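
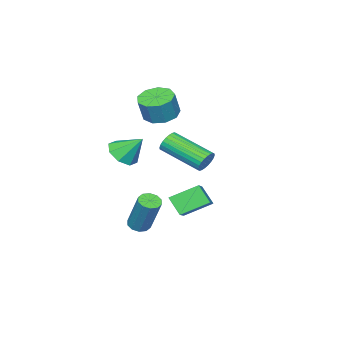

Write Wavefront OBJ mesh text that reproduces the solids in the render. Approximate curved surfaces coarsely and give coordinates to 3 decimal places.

v -1.271 -3.286 0.578
v -0.791 -2.616 0.37
v -0.369 -2.564 1.514
v -0.849 -3.234 1.722
v -1.313 -2.438 0.555
v -0.891 -2.385 1.698
v -1.815 -2.656 0.75
v -1.393 -2.604 1.894
v -2.063 -3.169 0.865
v -1.641 -3.117 2.008
v -1.94 -3.737 0.846
v -1.518 -3.685 1.989
v -1.504 -4.094 0.701
v -1.082 -4.042 1.845
v -0.959 -4.073 0.499
v -0.538 -4.021 1.643
v -0.56 -3.684 0.334
v -0.138 -3.631 1.478
v -0.494 -3.108 0.283
v -0.072 -3.056 1.427
v 0.599 0.86 -0.514
v 0.78 1.083 -0.034
v 1.061 -0.796 0.735
v 0.881 -1.02 0.254
v 0.565 1.067 0.005
v 0.847 -0.812 0.774
v 0.356 1.019 -0.036
v 0.637 -0.86 0.733
v 0.184 0.947 -0.149
v 0.465 -0.933 0.62
v 0.075 0.861 -0.318
v 0.356 -1.018 0.451
v 0.046 0.776 -0.517
v 0.327 -1.104 0.252
v 0.101 0.703 -0.716
v 0.382 -1.177 0.053
v 0.232 0.654 -0.884
v 0.513 -1.226 -0.115
v 0.419 0.636 -0.995
v 0.7 -1.243 -0.226
v 0.633 0.652 -1.034
v 0.915 -1.227 -0.265
v 0.843 0.7 -0.993
v 1.124 -1.179 -0.224
v 1.015 0.773 -0.88
v 1.296 -1.107 -0.111
v 1.124 0.858 -0.711
v 1.405 -1.021 0.058
v 1.153 0.944 -0.512
v 1.434 -0.936 0.257
v 1.098 1.017 -0.313
v 1.379 -0.863 0.456
v 0.967 1.066 -0.145
v 1.248 -0.814 0.624
v 3.073 -1.565 0.126
v 3.806 -1.641 0.409
v 2.787 -0.715 1.094
v 3.76 -1.195 0.004
v 3.312 -0.965 -0.33
v 2.723 -1.087 -0.397
v 2.339 -1.488 -0.158
v 2.386 -1.935 0.247
v 2.834 -2.165 0.581
v 3.423 -2.043 0.648
v 1.572 1.456 -1.432
v 2.807 2.315 -0.641
v 1.614 2.093 -2.189
v 2.849 2.952 -1.398
v 2.511 0.668 -2.042
v 3.746 1.527 -1.251
v 2.553 1.305 -2.799
v 3.788 2.164 -2.008
v 2.638 -1.089 -4.057
v 3.106 -1.314 -4.017
v 3.369 -0.456 -2.263
v 2.902 -0.231 -2.303
v 3.144 -1.03 -4.162
v 3.407 -0.172 -2.408
v 2.99 -0.768 -4.267
v 3.253 0.09 -2.513
v 2.701 -0.629 -4.291
v 2.964 0.229 -2.537
v 2.389 -0.666 -4.226
v 2.652 0.192 -2.473
v 2.171 -0.864 -4.097
v 2.434 -0.006 -2.343
v 2.133 -1.148 -3.952
v 2.396 -0.29 -2.198
v 2.287 -1.41 -3.847
v 2.55 -0.552 -2.093
v 2.576 -1.549 -3.823
v 2.839 -0.691 -2.069
v 2.888 -1.512 -3.887
v 3.151 -0.654 -2.134
f 2 1 5
f 2 5 3
f 3 5 6
f 3 6 4
f 5 1 7
f 5 7 6
f 6 7 8
f 6 8 4
f 7 1 9
f 7 9 8
f 8 9 10
f 8 10 4
f 9 1 11
f 9 11 10
f 10 11 12
f 10 12 4
f 11 1 13
f 11 13 12
f 12 13 14
f 12 14 4
f 13 1 15
f 13 15 14
f 14 15 16
f 14 16 4
f 15 1 17
f 15 17 16
f 16 17 18
f 16 18 4
f 17 1 19
f 17 19 18
f 18 19 20
f 18 20 4
f 19 1 2
f 19 2 20
f 20 2 3
f 20 3 4
f 22 21 25
f 22 25 23
f 23 25 26
f 23 26 24
f 25 21 27
f 25 27 26
f 26 27 28
f 26 28 24
f 27 21 29
f 27 29 28
f 28 29 30
f 28 30 24
f 29 21 31
f 29 31 30
f 30 31 32
f 30 32 24
f 31 21 33
f 31 33 32
f 32 33 34
f 32 34 24
f 33 21 35
f 33 35 34
f 34 35 36
f 34 36 24
f 35 21 37
f 35 37 36
f 36 37 38
f 36 38 24
f 37 21 39
f 37 39 38
f 38 39 40
f 38 40 24
f 39 21 41
f 39 41 40
f 40 41 42
f 40 42 24
f 41 21 43
f 41 43 42
f 42 43 44
f 42 44 24
f 43 21 45
f 43 45 44
f 44 45 46
f 44 46 24
f 45 21 47
f 45 47 46
f 46 47 48
f 46 48 24
f 47 21 49
f 47 49 48
f 48 49 50
f 48 50 24
f 49 21 51
f 49 51 50
f 50 51 52
f 50 52 24
f 51 21 53
f 51 53 52
f 52 53 54
f 52 54 24
f 53 21 22
f 53 22 54
f 54 22 23
f 54 23 24
f 56 55 58
f 56 58 57
f 58 55 59
f 58 59 57
f 59 55 60
f 59 60 57
f 60 55 61
f 60 61 57
f 61 55 62
f 61 62 57
f 62 55 63
f 62 63 57
f 63 55 64
f 63 64 57
f 64 55 56
f 64 56 57
f 66 68 65
f 69 66 65
f 65 68 67
f 67 69 65
f 66 72 68
f 70 66 69
f 70 72 66
f 68 72 67
f 71 69 67
f 67 72 71
f 71 70 69
f 72 70 71
f 74 73 77
f 74 77 75
f 75 77 78
f 75 78 76
f 77 73 79
f 77 79 78
f 78 79 80
f 78 80 76
f 79 73 81
f 79 81 80
f 80 81 82
f 80 82 76
f 81 73 83
f 81 83 82
f 82 83 84
f 82 84 76
f 83 73 85
f 83 85 84
f 84 85 86
f 84 86 76
f 85 73 87
f 85 87 86
f 86 87 88
f 86 88 76
f 87 73 89
f 87 89 88
f 88 89 90
f 88 90 76
f 89 73 91
f 89 91 90
f 90 91 92
f 90 92 76
f 91 73 93
f 91 93 92
f 92 93 94
f 92 94 76
f 93 73 74
f 93 74 94
f 94 74 75
f 94 75 76



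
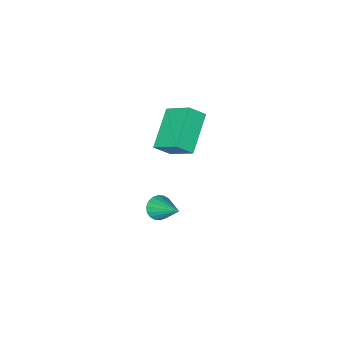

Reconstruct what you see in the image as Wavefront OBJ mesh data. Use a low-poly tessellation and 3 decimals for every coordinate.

v 3.617 0.464 0.025
v 4.122 0.581 -0.128
v 3.623 1.756 1.035
v 3.988 0.704 -0.285
v 3.781 0.78 -0.381
v 3.542 0.793 -0.396
v 3.317 0.741 -0.328
v 3.152 0.634 -0.19
v 3.079 0.493 -0.009
v 3.113 0.347 0.178
v 3.246 0.223 0.335
v 3.453 0.148 0.431
v 3.692 0.134 0.447
v 3.917 0.187 0.378
v 4.082 0.294 0.241
v 4.155 0.434 0.06
v -0.901 -4.412 -1.085
v -0.298 -4.714 -0.535
v -1.167 -3.207 -0.131
v -0.564 -3.509 0.419
v 0.444 -3.391 -1.999
v 1.047 -3.693 -1.449
v 0.178 -2.186 -1.045
v 0.781 -2.488 -0.495
f 2 1 4
f 2 4 3
f 4 1 5
f 4 5 3
f 5 1 6
f 5 6 3
f 6 1 7
f 6 7 3
f 7 1 8
f 7 8 3
f 8 1 9
f 8 9 3
f 9 1 10
f 9 10 3
f 10 1 11
f 10 11 3
f 11 1 12
f 11 12 3
f 12 1 13
f 12 13 3
f 13 1 14
f 13 14 3
f 14 1 15
f 14 15 3
f 15 1 16
f 15 16 3
f 16 1 2
f 16 2 3
f 18 20 17
f 21 18 17
f 17 20 19
f 19 21 17
f 18 24 20
f 22 18 21
f 22 24 18
f 20 24 19
f 23 21 19
f 19 24 23
f 23 22 21
f 24 22 23



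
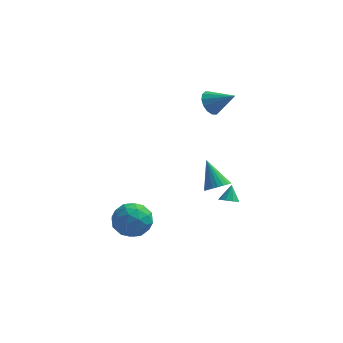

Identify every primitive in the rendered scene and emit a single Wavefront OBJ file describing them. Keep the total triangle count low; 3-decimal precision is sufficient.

v -0.068 2.479 -3.012
v 0.603 2.798 -2.853
v -0.832 3.381 -1.588
v 0.477 3.007 -3.054
v 0.256 3.125 -3.247
v -0.021 3.132 -3.399
v -0.306 3.025 -3.485
v -0.55 2.824 -3.488
v -0.71 2.564 -3.41
v -0.76 2.289 -3.262
v -0.69 2.047 -3.072
v -0.513 1.879 -2.87
v -0.258 1.816 -2.694
v 0.029 1.867 -2.572
v 0.299 2.024 -2.527
v 0.506 2.26 -2.565
v 0.614 2.534 -2.681
v 0.466 2.94 -4.357
v 1.001 3.082 -4.493
v 0.514 3.56 -3.523
v 0.751 3.328 -4.662
v 0.367 3.393 -4.688
v 0.03 3.245 -4.559
v -0.103 2.955 -4.336
v 0.031 2.657 -4.122
v 0.368 2.492 -4.018
v 0.752 2.536 -4.073
v 1.002 2.769 -4.26
v -0.568 3.056 3.078
v -0.218 2.732 2.436
v 0.728 2.784 3.922
v -0.122 3.135 2.419
v -0.145 3.516 2.578
v -0.282 3.775 2.872
v -0.495 3.84 3.22
v -0.728 3.696 3.531
v -0.918 3.381 3.72
v -1.014 2.978 3.738
v -0.99 2.597 3.578
v -0.854 2.338 3.285
v -0.64 2.273 2.936
v -0.408 2.417 2.625
v -4.361 -1.245 -2.289
v -3.74 -0.555 -2.961
v -3.94 -2.685 -3.379
v -3.319 -1.995 -4.051
v -2.96 -2.237 -2.99
v -3.219 -1.347 -2.317
v -4.461 -1.893 -4.023
v -4.72 -1.003 -3.35
v -3.802 -0.956 -4.033
v -2.874 -1.168 -3.395
v -4.806 -2.072 -2.945
v -3.878 -2.284 -2.307
v -4.087 -0.773 -2.529
v -3.593 -2.467 -3.811
v -3.381 -2.609 -3.187
v -3.017 -2.203 -3.582
v -3.781 -1.239 -2.151
v -3.416 -0.833 -2.546
v -2.958 -1.822 -2.563
v -4.264 -2.407 -3.794
v -3.899 -2.001 -4.189
v -4.663 -1.037 -2.758
v -4.299 -0.631 -3.153
v -4.722 -1.418 -3.777
v -3.758 -0.603 -3.555
v -3.511 -1.45 -4.195
v -4.182 -1.39 -4.179
v -4.335 -0.867 -3.783
v -3.213 -0.728 -3.179
v -2.966 -1.575 -3.82
v -2.755 -1.717 -3.196
v -2.907 -1.194 -2.8
v -3.25 -0.964 -3.81
v -4.714 -1.665 -2.52
v -4.467 -2.512 -3.161
v -4.773 -2.046 -3.54
v -4.925 -1.523 -3.144
v -4.169 -1.79 -2.145
v -3.922 -2.637 -2.785
v -3.345 -2.373 -2.557
v -3.498 -1.85 -2.161
v -4.43 -2.276 -2.53
f 2 1 4
f 2 4 3
f 4 1 5
f 4 5 3
f 5 1 6
f 5 6 3
f 6 1 7
f 6 7 3
f 7 1 8
f 7 8 3
f 8 1 9
f 8 9 3
f 9 1 10
f 9 10 3
f 10 1 11
f 10 11 3
f 11 1 12
f 11 12 3
f 12 1 13
f 12 13 3
f 13 1 14
f 13 14 3
f 14 1 15
f 14 15 3
f 15 1 16
f 15 16 3
f 16 1 17
f 16 17 3
f 17 1 2
f 17 2 3
f 19 18 21
f 19 21 20
f 21 18 22
f 21 22 20
f 22 18 23
f 22 23 20
f 23 18 24
f 23 24 20
f 24 18 25
f 24 25 20
f 25 18 26
f 25 26 20
f 26 18 27
f 26 27 20
f 27 18 28
f 27 28 20
f 28 18 19
f 28 19 20
f 30 29 32
f 30 32 31
f 32 29 33
f 32 33 31
f 33 29 34
f 33 34 31
f 34 29 35
f 34 35 31
f 35 29 36
f 35 36 31
f 36 29 37
f 36 37 31
f 37 29 38
f 37 38 31
f 38 29 39
f 38 39 31
f 39 29 40
f 39 40 31
f 40 29 41
f 40 41 31
f 41 29 42
f 41 42 31
f 42 29 30
f 42 30 31
f 43 80 59
f 80 54 83
f 59 83 48
f 80 83 59
f 43 59 55
f 59 48 60
f 55 60 44
f 59 60 55
f 43 55 64
f 55 44 65
f 64 65 50
f 55 65 64
f 43 64 76
f 64 50 79
f 76 79 53
f 64 79 76
f 43 76 80
f 76 53 84
f 80 84 54
f 76 84 80
f 44 60 71
f 60 48 74
f 71 74 52
f 60 74 71
f 48 83 61
f 83 54 82
f 61 82 47
f 83 82 61
f 54 84 81
f 84 53 77
f 81 77 45
f 84 77 81
f 53 79 78
f 79 50 66
f 78 66 49
f 79 66 78
f 50 65 70
f 65 44 67
f 70 67 51
f 65 67 70
f 46 72 58
f 72 52 73
f 58 73 47
f 72 73 58
f 46 58 56
f 58 47 57
f 56 57 45
f 58 57 56
f 46 56 63
f 56 45 62
f 63 62 49
f 56 62 63
f 46 63 68
f 63 49 69
f 68 69 51
f 63 69 68
f 46 68 72
f 68 51 75
f 72 75 52
f 68 75 72
f 47 73 61
f 73 52 74
f 61 74 48
f 73 74 61
f 45 57 81
f 57 47 82
f 81 82 54
f 57 82 81
f 49 62 78
f 62 45 77
f 78 77 53
f 62 77 78
f 51 69 70
f 69 49 66
f 70 66 50
f 69 66 70
f 52 75 71
f 75 51 67
f 71 67 44
f 75 67 71



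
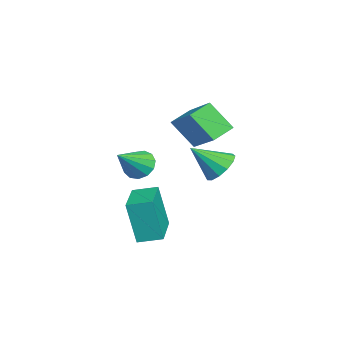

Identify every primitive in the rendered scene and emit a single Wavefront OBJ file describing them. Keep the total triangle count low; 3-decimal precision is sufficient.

v -2.594 3.337 0.579
v -2.879 2.493 1.658
v -3.205 4 0.937
v -3.49 3.156 2.016
v -1.23 4.084 1.524
v -1.515 3.24 2.603
v -1.841 4.747 1.882
v -2.126 3.903 2.961
v -1.472 1.585 -2.925
v -1.59 1.2 -1.18
v -1.435 2.511 -2.718
v -1.553 2.126 -0.973
v 0.273 1.494 -2.827
v 0.155 1.109 -1.082
v 0.31 2.42 -2.62
v 0.192 2.035 -0.875
v -0.677 4.35 0.46
v -0.291 4.784 0.918
v -0.603 3.29 1.4
v -0.693 4.841 1.014
v -1.09 4.742 0.933
v -1.356 4.518 0.703
v -1.406 4.242 0.395
v -1.226 4 0.107
v -0.871 3.869 -0.068
v -0.454 3.891 -0.076
v -0.109 4.059 0.086
v 0.056 4.32 0.367
v -0.012 4.59 0.677
v -2.764 1.373 -0.447
v -2.495 1.054 -0.984
v -1.776 0.667 0.467
v -2.299 1.381 -0.943
v -2.251 1.705 -0.745
v -2.366 1.924 -0.452
v -2.607 1.968 -0.158
v -2.898 1.823 0.045
v -3.147 1.535 0.091
v -3.274 1.195 -0.034
v -3.239 0.912 -0.29
v -3.053 0.775 -0.596
v -2.776 0.828 -0.855
f 2 4 1
f 5 2 1
f 1 4 3
f 3 5 1
f 2 8 4
f 6 2 5
f 6 8 2
f 4 8 3
f 7 5 3
f 3 8 7
f 7 6 5
f 8 6 7
f 10 12 9
f 13 10 9
f 9 12 11
f 11 13 9
f 10 16 12
f 14 10 13
f 14 16 10
f 12 16 11
f 15 13 11
f 11 16 15
f 15 14 13
f 16 14 15
f 18 17 20
f 18 20 19
f 20 17 21
f 20 21 19
f 21 17 22
f 21 22 19
f 22 17 23
f 22 23 19
f 23 17 24
f 23 24 19
f 24 17 25
f 24 25 19
f 25 17 26
f 25 26 19
f 26 17 27
f 26 27 19
f 27 17 28
f 27 28 19
f 28 17 29
f 28 29 19
f 29 17 18
f 29 18 19
f 31 30 33
f 31 33 32
f 33 30 34
f 33 34 32
f 34 30 35
f 34 35 32
f 35 30 36
f 35 36 32
f 36 30 37
f 36 37 32
f 37 30 38
f 37 38 32
f 38 30 39
f 38 39 32
f 39 30 40
f 39 40 32
f 40 30 41
f 40 41 32
f 41 30 42
f 41 42 32
f 42 30 31
f 42 31 32



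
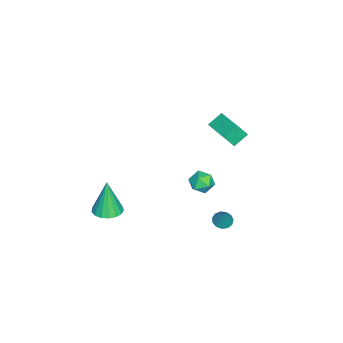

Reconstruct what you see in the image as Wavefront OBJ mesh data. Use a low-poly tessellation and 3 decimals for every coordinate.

v 1.424 2.316 -4.361
v 1.763 2.702 -4.608
v 1.956 2.644 -3.119
v 1.492 2.856 -4.532
v 1.199 2.838 -4.402
v 0.977 2.655 -4.259
v 0.898 2.364 -4.148
v 0.985 2.058 -4.105
v 1.213 1.834 -4.143
v 1.507 1.763 -4.25
v 1.775 1.868 -4.393
v 1.932 2.115 -4.525
v 1.927 2.426 -4.605
v -3.154 0.165 -0.749
v -3.831 0.72 -0.188
v -3.461 0.691 -1.641
v -4.138 1.246 -1.08
v -1.922 1.374 -0.46
v -2.599 1.929 0.101
v -2.229 1.9 -1.352
v -2.906 2.455 -0.791
v 3.909 -3.21 -2.736
v 4.435 -2.562 -2.64
v 3.651 -3.31 -0.644
v 4.074 -2.389 -2.677
v 3.675 -2.403 -2.726
v 3.33 -2.603 -2.778
v 3.117 -2.942 -2.821
v 3.086 -3.342 -2.843
v 3.243 -3.712 -2.842
v 3.553 -3.967 -2.816
v 3.944 -4.049 -2.772
v 4.327 -3.938 -2.719
v 4.614 -3.661 -2.671
v 4.74 -3.281 -2.637
v 4.675 -2.884 -2.626
v 4.006 2.068 0.277
v 4.319 1.614 0.764
v 2.961 1.946 0.836
v 3.274 1.492 1.323
v 3.449 2.207 1.321
v 4.095 2.282 0.976
v 3.185 1.278 0.624
v 3.831 1.353 0.279
v 3.812 1.125 0.979
v 3.975 1.7 1.409
v 3.305 1.86 0.191
v 3.468 2.435 0.621
f 2 1 4
f 2 4 3
f 4 1 5
f 4 5 3
f 5 1 6
f 5 6 3
f 6 1 7
f 6 7 3
f 7 1 8
f 7 8 3
f 8 1 9
f 8 9 3
f 9 1 10
f 9 10 3
f 10 1 11
f 10 11 3
f 11 1 12
f 11 12 3
f 12 1 13
f 12 13 3
f 13 1 2
f 13 2 3
f 15 17 14
f 18 15 14
f 14 17 16
f 16 18 14
f 15 21 17
f 19 15 18
f 19 21 15
f 17 21 16
f 20 18 16
f 16 21 20
f 20 19 18
f 21 19 20
f 23 22 25
f 23 25 24
f 25 22 26
f 25 26 24
f 26 22 27
f 26 27 24
f 27 22 28
f 27 28 24
f 28 22 29
f 28 29 24
f 29 22 30
f 29 30 24
f 30 22 31
f 30 31 24
f 31 22 32
f 31 32 24
f 32 22 33
f 32 33 24
f 33 22 34
f 33 34 24
f 34 22 35
f 34 35 24
f 35 22 36
f 35 36 24
f 36 22 23
f 36 23 24
f 37 48 42
f 37 42 38
f 37 38 44
f 37 44 47
f 37 47 48
f 38 42 46
f 42 48 41
f 48 47 39
f 47 44 43
f 44 38 45
f 40 46 41
f 40 41 39
f 40 39 43
f 40 43 45
f 40 45 46
f 41 46 42
f 39 41 48
f 43 39 47
f 45 43 44
f 46 45 38



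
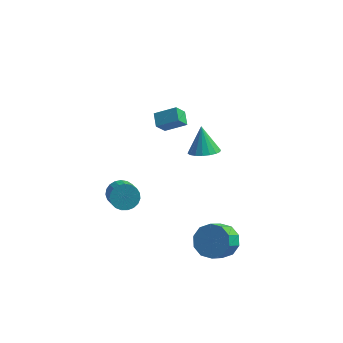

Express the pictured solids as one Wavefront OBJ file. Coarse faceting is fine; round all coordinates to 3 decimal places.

v -2.866 1.993 -0.161
v -1.769 2.121 0.424
v -3.129 2.691 0.178
v -2.032 2.82 0.763
v -2.528 2.48 -0.903
v -1.431 2.609 -0.318
v -2.791 3.179 -0.564
v -1.694 3.307 0.021
v 0.23 -1.545 1.832
v 0.793 -1.023 1.69
v -0.05 -0.895 3.108
v 0.512 -0.874 1.552
v 0.175 -0.857 1.469
v -0.151 -0.976 1.458
v -0.401 -1.208 1.521
v -0.526 -1.507 1.646
v -0.501 -1.814 1.807
v -0.332 -2.067 1.974
v -0.051 -2.217 2.112
v 0.286 -2.233 2.194
v 0.612 -2.114 2.205
v 0.862 -1.882 2.142
v 0.987 -1.583 2.017
v 0.962 -1.277 1.856
v 1.264 -2.317 -4.254
v 2.175 -2.574 -4.17
v 1.846 -3.46 -3.322
v 0.936 -3.203 -3.406
v 2.067 -2.154 -3.773
v 1.739 -3.041 -2.925
v 1.653 -1.797 -3.56
v 1.324 -2.683 -2.712
v 1.09 -1.638 -3.612
v 0.761 -2.525 -2.764
v 0.594 -1.739 -3.91
v 0.265 -2.625 -3.062
v 0.354 -2.06 -4.338
v 0.025 -2.946 -3.49
v 0.461 -2.479 -4.735
v 0.133 -3.366 -3.887
v 0.876 -2.837 -4.948
v 0.547 -3.723 -4.1
v 1.439 -2.995 -4.896
v 1.11 -3.882 -4.048
v 1.935 -2.895 -4.598
v 1.606 -3.781 -3.75
v -4.23 0.043 -3.992
v -3.75 0.527 -3.655
v -3.291 -0.459 -2.891
v -3.77 -0.943 -3.228
v -4.006 0.55 -3.472
v -3.547 -0.436 -2.708
v -4.301 0.486 -3.378
v -3.842 -0.501 -2.614
v -4.584 0.344 -3.391
v -4.124 -0.642 -2.626
v -4.805 0.151 -3.507
v -4.346 -0.836 -2.743
v -4.927 -0.061 -3.708
v -4.467 -1.047 -2.943
v -4.928 -0.255 -3.957
v -4.469 -1.241 -3.193
v -4.808 -0.397 -4.213
v -4.349 -1.384 -3.448
v -4.589 -0.463 -4.43
v -4.13 -1.45 -3.666
v -4.307 -0.442 -4.572
v -3.848 -1.429 -3.808
v -4.012 -0.337 -4.613
v -3.553 -1.323 -3.849
v -3.755 -0.166 -4.547
v -3.295 -1.152 -3.783
v -3.579 0.041 -4.385
v -3.12 -0.945 -3.621
v -3.516 0.249 -4.155
v -3.057 -0.738 -3.391
v -3.577 0.421 -3.897
v -3.118 -0.566 -3.133
f 2 4 1
f 5 2 1
f 1 4 3
f 3 5 1
f 2 8 4
f 6 2 5
f 6 8 2
f 4 8 3
f 7 5 3
f 3 8 7
f 7 6 5
f 8 6 7
f 10 9 12
f 10 12 11
f 12 9 13
f 12 13 11
f 13 9 14
f 13 14 11
f 14 9 15
f 14 15 11
f 15 9 16
f 15 16 11
f 16 9 17
f 16 17 11
f 17 9 18
f 17 18 11
f 18 9 19
f 18 19 11
f 19 9 20
f 19 20 11
f 20 9 21
f 20 21 11
f 21 9 22
f 21 22 11
f 22 9 23
f 22 23 11
f 23 9 24
f 23 24 11
f 24 9 10
f 24 10 11
f 26 25 29
f 26 29 27
f 27 29 30
f 27 30 28
f 29 25 31
f 29 31 30
f 30 31 32
f 30 32 28
f 31 25 33
f 31 33 32
f 32 33 34
f 32 34 28
f 33 25 35
f 33 35 34
f 34 35 36
f 34 36 28
f 35 25 37
f 35 37 36
f 36 37 38
f 36 38 28
f 37 25 39
f 37 39 38
f 38 39 40
f 38 40 28
f 39 25 41
f 39 41 40
f 40 41 42
f 40 42 28
f 41 25 43
f 41 43 42
f 42 43 44
f 42 44 28
f 43 25 45
f 43 45 44
f 44 45 46
f 44 46 28
f 45 25 26
f 45 26 46
f 46 26 27
f 46 27 28
f 48 47 51
f 48 51 49
f 49 51 52
f 49 52 50
f 51 47 53
f 51 53 52
f 52 53 54
f 52 54 50
f 53 47 55
f 53 55 54
f 54 55 56
f 54 56 50
f 55 47 57
f 55 57 56
f 56 57 58
f 56 58 50
f 57 47 59
f 57 59 58
f 58 59 60
f 58 60 50
f 59 47 61
f 59 61 60
f 60 61 62
f 60 62 50
f 61 47 63
f 61 63 62
f 62 63 64
f 62 64 50
f 63 47 65
f 63 65 64
f 64 65 66
f 64 66 50
f 65 47 67
f 65 67 66
f 66 67 68
f 66 68 50
f 67 47 69
f 67 69 68
f 68 69 70
f 68 70 50
f 69 47 71
f 69 71 70
f 70 71 72
f 70 72 50
f 71 47 73
f 71 73 72
f 72 73 74
f 72 74 50
f 73 47 75
f 73 75 74
f 74 75 76
f 74 76 50
f 75 47 77
f 75 77 76
f 76 77 78
f 76 78 50
f 77 47 48
f 77 48 78
f 78 48 49
f 78 49 50



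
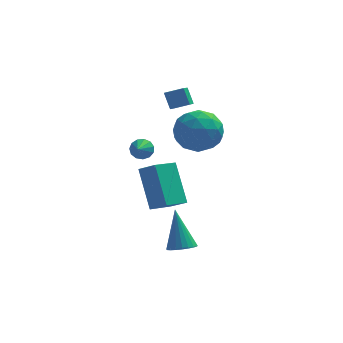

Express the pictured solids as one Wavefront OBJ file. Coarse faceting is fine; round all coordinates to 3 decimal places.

v 2.337 4.206 2.471
v 2.165 3.052 3.109
v 3.124 4.234 2.734
v 2.952 3.08 3.372
v 2.588 3.78 1.768
v 2.416 2.626 2.406
v 3.375 3.808 2.031
v 3.203 2.654 2.669
v 1.586 1.399 -2.833
v 2.266 0.962 -2.297
v 1.109 2.644 -1.211
v 1.789 2.207 -0.675
v 2.431 2.233 -3.225
v 3.111 1.796 -2.689
v 1.954 3.478 -1.603
v 2.634 3.041 -1.067
v 2.887 -1.935 -2.781
v 3.412 -1.616 -2.867
v 2.613 -1.045 -1.159
v 3.237 -1.464 -2.98
v 3.002 -1.393 -3.059
v 2.747 -1.416 -3.089
v 2.516 -1.529 -3.067
v 2.349 -1.712 -2.994
v 2.276 -1.933 -2.885
v 2.308 -2.155 -2.758
v 2.44 -2.339 -2.634
v 2.649 -2.453 -2.536
v 2.9 -2.478 -2.481
v 3.148 -2.408 -2.477
v 3.351 -2.257 -2.525
v 3.474 -2.051 -2.618
v 3.495 -1.824 -2.739
v 3.86 2.323 1.175
v 4.425 2.034 2.079
v 2.675 1.026 1.501
v 3.24 0.737 2.405
v 2.696 1.697 2.378
v 3.428 2.499 2.176
v 3.672 0.561 1.404
v 4.404 1.363 1.202
v 4.309 0.945 2.22
v 3.706 1.647 2.822
v 3.394 1.413 0.758
v 2.791 2.115 1.36
v 4.246 2.292 1.598
v 2.854 0.768 1.982
v 2.534 1.332 1.966
v 2.866 1.162 2.497
v 3.661 2.566 1.656
v 3.993 2.395 2.187
v 2.977 2.198 2.363
v 3.107 0.665 1.393
v 3.439 0.494 1.924
v 4.234 1.898 1.083
v 4.566 1.728 1.614
v 4.123 0.862 1.217
v 4.51 1.482 2.212
v 3.814 0.72 2.404
v 4.067 0.617 1.815
v 4.498 1.088 1.697
v 4.156 1.895 2.566
v 3.46 1.133 2.758
v 3.14 1.697 2.742
v 3.57 2.168 2.624
v 4.088 1.255 2.649
v 3.64 1.927 0.822
v 2.944 1.165 1.014
v 3.53 0.892 0.956
v 3.96 1.363 0.838
v 3.286 2.34 1.176
v 2.59 1.578 1.368
v 2.602 1.972 1.883
v 3.033 2.443 1.765
v 3.012 1.805 0.931
v 1.257 2.546 0.07
v 1.756 2.544 0.215
v 1.103 1.694 0.59
v 1.612 2.695 0.42
v 1.354 2.799 0.514
v 1.066 2.823 0.467
v 0.838 2.758 0.294
v 0.744 2.627 0.05
v 0.812 2.469 -0.188
v 1.021 2.336 -0.343
v 1.306 2.27 -0.368
v 1.575 2.291 -0.253
v 1.743 2.393 -0.036
f 2 4 1
f 5 2 1
f 1 4 3
f 3 5 1
f 2 8 4
f 6 2 5
f 6 8 2
f 4 8 3
f 7 5 3
f 3 8 7
f 7 6 5
f 8 6 7
f 10 12 9
f 13 10 9
f 9 12 11
f 11 13 9
f 10 16 12
f 14 10 13
f 14 16 10
f 12 16 11
f 15 13 11
f 11 16 15
f 15 14 13
f 16 14 15
f 18 17 20
f 18 20 19
f 20 17 21
f 20 21 19
f 21 17 22
f 21 22 19
f 22 17 23
f 22 23 19
f 23 17 24
f 23 24 19
f 24 17 25
f 24 25 19
f 25 17 26
f 25 26 19
f 26 17 27
f 26 27 19
f 27 17 28
f 27 28 19
f 28 17 29
f 28 29 19
f 29 17 30
f 29 30 19
f 30 17 31
f 30 31 19
f 31 17 32
f 31 32 19
f 32 17 33
f 32 33 19
f 33 17 18
f 33 18 19
f 34 71 50
f 71 45 74
f 50 74 39
f 71 74 50
f 34 50 46
f 50 39 51
f 46 51 35
f 50 51 46
f 34 46 55
f 46 35 56
f 55 56 41
f 46 56 55
f 34 55 67
f 55 41 70
f 67 70 44
f 55 70 67
f 34 67 71
f 67 44 75
f 71 75 45
f 67 75 71
f 35 51 62
f 51 39 65
f 62 65 43
f 51 65 62
f 39 74 52
f 74 45 73
f 52 73 38
f 74 73 52
f 45 75 72
f 75 44 68
f 72 68 36
f 75 68 72
f 44 70 69
f 70 41 57
f 69 57 40
f 70 57 69
f 41 56 61
f 56 35 58
f 61 58 42
f 56 58 61
f 37 63 49
f 63 43 64
f 49 64 38
f 63 64 49
f 37 49 47
f 49 38 48
f 47 48 36
f 49 48 47
f 37 47 54
f 47 36 53
f 54 53 40
f 47 53 54
f 37 54 59
f 54 40 60
f 59 60 42
f 54 60 59
f 37 59 63
f 59 42 66
f 63 66 43
f 59 66 63
f 38 64 52
f 64 43 65
f 52 65 39
f 64 65 52
f 36 48 72
f 48 38 73
f 72 73 45
f 48 73 72
f 40 53 69
f 53 36 68
f 69 68 44
f 53 68 69
f 42 60 61
f 60 40 57
f 61 57 41
f 60 57 61
f 43 66 62
f 66 42 58
f 62 58 35
f 66 58 62
f 77 76 79
f 77 79 78
f 79 76 80
f 79 80 78
f 80 76 81
f 80 81 78
f 81 76 82
f 81 82 78
f 82 76 83
f 82 83 78
f 83 76 84
f 83 84 78
f 84 76 85
f 84 85 78
f 85 76 86
f 85 86 78
f 86 76 87
f 86 87 78
f 87 76 88
f 87 88 78
f 88 76 77
f 88 77 78



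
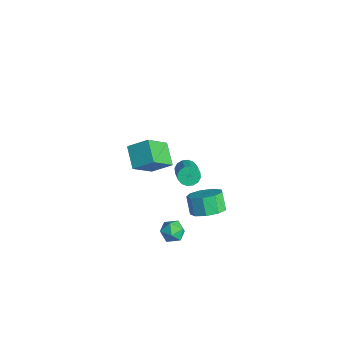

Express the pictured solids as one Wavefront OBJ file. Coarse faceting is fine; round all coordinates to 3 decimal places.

v 3.254 -0.586 3.492
v 3.499 -0.839 2.994
v 4.652 -1.286 3.79
v 4.406 -1.034 4.288
v 3.61 -0.544 2.999
v 4.763 -0.991 3.795
v 3.626 -0.26 3.136
v 4.779 -0.707 3.932
v 3.542 -0.063 3.369
v 4.695 -0.51 4.164
v 3.381 -0.007 3.634
v 4.533 -0.454 4.43
v 3.185 -0.106 3.862
v 4.338 -0.553 4.657
v 3.008 -0.334 3.99
v 4.161 -0.781 4.786
v 2.897 -0.629 3.985
v 4.05 -1.076 4.781
v 2.881 -0.913 3.848
v 4.034 -1.36 4.644
v 2.965 -1.11 3.616
v 4.118 -1.557 4.411
v 3.127 -1.166 3.35
v 4.279 -1.613 4.146
v 3.322 -1.067 3.123
v 4.475 -1.514 3.918
v 3.128 -0.976 -1.17
v 3.595 -0.841 -1.75
v 3.325 -2.179 -1.29
v 3.792 -2.044 -1.87
v 3.993 -1.843 -1.168
v 3.871 -1.1 -1.094
v 3.049 -1.92 -1.946
v 2.927 -1.177 -1.872
v 3.547 -1.425 -2.23
v 4.13 -1.377 -1.749
v 2.79 -1.643 -1.291
v 3.373 -1.595 -0.81
v -4.285 0.911 -2.768
v -3.879 -0.495 -1.362
v -3.614 1.888 -1.986
v -3.207 0.481 -0.58
v -2.973 0.579 -3.48
v -2.566 -0.828 -2.074
v -2.301 1.555 -2.698
v -1.895 0.149 -1.292
v 1.34 1.865 -3.718
v 1.935 2.643 -3.399
v 1.255 2.773 -2.444
v 0.66 1.995 -2.762
v 1.414 2.889 -3.805
v 0.733 3.019 -2.85
v 0.858 2.655 -4.169
v 0.177 2.785 -3.214
v 0.528 2.052 -4.322
v -0.153 2.182 -3.367
v 0.578 1.361 -4.192
v -0.103 1.491 -3.237
v 0.985 0.906 -3.84
v 0.304 1.036 -2.885
v 1.558 0.9 -3.431
v 0.877 1.03 -2.476
v 2.029 1.345 -3.156
v 1.349 1.475 -2.201
v 2.179 2.034 -3.143
v 1.498 2.164 -2.188
f 2 1 5
f 2 5 3
f 3 5 6
f 3 6 4
f 5 1 7
f 5 7 6
f 6 7 8
f 6 8 4
f 7 1 9
f 7 9 8
f 8 9 10
f 8 10 4
f 9 1 11
f 9 11 10
f 10 11 12
f 10 12 4
f 11 1 13
f 11 13 12
f 12 13 14
f 12 14 4
f 13 1 15
f 13 15 14
f 14 15 16
f 14 16 4
f 15 1 17
f 15 17 16
f 16 17 18
f 16 18 4
f 17 1 19
f 17 19 18
f 18 19 20
f 18 20 4
f 19 1 21
f 19 21 20
f 20 21 22
f 20 22 4
f 21 1 23
f 21 23 22
f 22 23 24
f 22 24 4
f 23 1 25
f 23 25 24
f 24 25 26
f 24 26 4
f 25 1 2
f 25 2 26
f 26 2 3
f 26 3 4
f 27 38 32
f 27 32 28
f 27 28 34
f 27 34 37
f 27 37 38
f 28 32 36
f 32 38 31
f 38 37 29
f 37 34 33
f 34 28 35
f 30 36 31
f 30 31 29
f 30 29 33
f 30 33 35
f 30 35 36
f 31 36 32
f 29 31 38
f 33 29 37
f 35 33 34
f 36 35 28
f 40 42 39
f 43 40 39
f 39 42 41
f 41 43 39
f 40 46 42
f 44 40 43
f 44 46 40
f 42 46 41
f 45 43 41
f 41 46 45
f 45 44 43
f 46 44 45
f 48 47 51
f 48 51 49
f 49 51 52
f 49 52 50
f 51 47 53
f 51 53 52
f 52 53 54
f 52 54 50
f 53 47 55
f 53 55 54
f 54 55 56
f 54 56 50
f 55 47 57
f 55 57 56
f 56 57 58
f 56 58 50
f 57 47 59
f 57 59 58
f 58 59 60
f 58 60 50
f 59 47 61
f 59 61 60
f 60 61 62
f 60 62 50
f 61 47 63
f 61 63 62
f 62 63 64
f 62 64 50
f 63 47 65
f 63 65 64
f 64 65 66
f 64 66 50
f 65 47 48
f 65 48 66
f 66 48 49
f 66 49 50



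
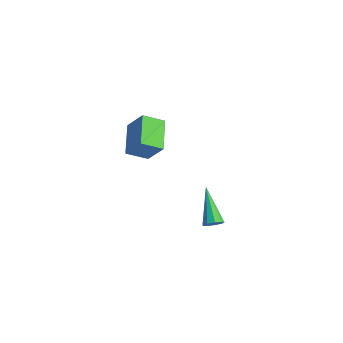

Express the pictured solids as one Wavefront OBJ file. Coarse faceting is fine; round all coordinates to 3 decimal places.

v -3.755 -2.625 2.68
v -2.858 -2.462 3.958
v -4.879 -1.277 3.297
v -3.981 -1.114 4.575
v -3.039 -1.746 2.065
v -2.141 -1.583 3.343
v -4.162 -0.398 2.682
v -3.265 -0.235 3.96
v 2.921 -3.641 2.286
v 3.321 -3.496 2.619
v 1.539 -2.599 3.494
v 3.28 -3.243 2.353
v 3.07 -3.175 2.056
v 2.791 -3.326 1.867
v 2.573 -3.624 1.873
v 2.517 -3.929 2.073
v 2.65 -4.1 2.373
v 2.91 -4.056 2.631
v 3.175 -3.817 2.729
f 2 4 1
f 5 2 1
f 1 4 3
f 3 5 1
f 2 8 4
f 6 2 5
f 6 8 2
f 4 8 3
f 7 5 3
f 3 8 7
f 7 6 5
f 8 6 7
f 10 9 12
f 10 12 11
f 12 9 13
f 12 13 11
f 13 9 14
f 13 14 11
f 14 9 15
f 14 15 11
f 15 9 16
f 15 16 11
f 16 9 17
f 16 17 11
f 17 9 18
f 17 18 11
f 18 9 19
f 18 19 11
f 19 9 10
f 19 10 11



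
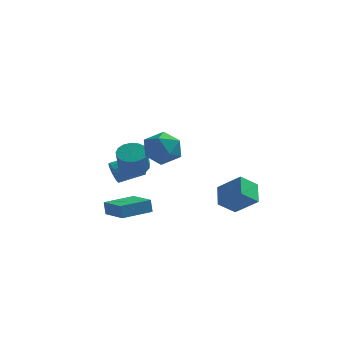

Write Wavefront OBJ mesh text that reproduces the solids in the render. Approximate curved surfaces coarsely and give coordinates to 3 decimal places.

v -4.216 3.086 -0.821
v -3.862 2.878 -1.485
v -2.47 3.707 -1.002
v -2.824 3.914 -0.339
v -4.013 3.179 -1.568
v -2.621 4.008 -1.086
v -4.203 3.462 -1.504
v -2.812 4.291 -1.022
v -4.396 3.67 -1.305
v -3.005 4.499 -0.822
v -4.554 3.763 -1.009
v -3.162 4.592 -0.527
v -4.644 3.721 -0.677
v -3.253 4.55 -0.194
v -4.65 3.554 -0.373
v -3.258 4.382 0.109
v -4.57 3.293 -0.158
v -3.178 4.122 0.325
v -4.419 2.992 -0.074
v -3.027 3.821 0.408
v -4.228 2.709 -0.138
v -2.837 3.538 0.344
v -4.035 2.501 -0.338
v -2.644 3.33 0.145
v -3.878 2.408 -0.633
v -2.486 3.237 -0.151
v -3.787 2.45 -0.966
v -2.396 3.279 -0.483
v -3.782 2.618 -1.269
v -2.39 3.446 -0.787
v -3.558 -0.88 -2.441
v -3.684 -0.79 -1.585
v -2.224 0.555 -2.395
v -2.35 0.645 -1.539
v -2.25 -2.105 -2.121
v -2.376 -2.015 -1.265
v -0.916 -0.67 -2.075
v -1.042 -0.58 -1.219
v -2.446 1.102 0.627
v -1.678 0.721 0.353
v -1.587 -0.063 1.698
v -2.354 0.318 1.973
v -1.549 1.08 0.553
v -1.458 0.295 1.899
v -1.626 1.444 0.771
v -1.534 0.659 2.116
v -1.89 1.729 0.955
v -1.798 0.945 2.3
v -2.282 1.871 1.065
v -2.19 1.087 2.41
v -2.711 1.837 1.074
v -2.619 1.053 2.419
v -3.079 1.635 0.981
v -2.988 0.85 2.326
v -3.303 1.31 0.807
v -3.211 0.526 2.152
v -3.33 0.938 0.592
v -3.238 0.154 1.937
v -3.155 0.603 0.385
v -3.063 -0.181 1.73
v -2.817 0.383 0.233
v -2.725 -0.401 1.579
v -2.394 0.327 0.172
v -2.302 -0.457 1.518
v -1.983 0.449 0.215
v -1.891 -0.335 1.561
v -0.138 -1.146 4.243
v 0.525 -0.706 3.305
v -0.665 -2.714 3.135
v -0.002 -2.274 2.197
v 0.563 -2.694 3.206
v 0.889 -1.725 3.891
v -1.029 -1.695 2.549
v -0.703 -0.726 3.234
v -0.025 -1.045 2.258
v 0.958 -1.663 2.664
v -1.098 -1.757 3.776
v -0.115 -2.375 4.182
v 3.303 1.464 -2.55
v 2.47 0.729 -1.732
v 2.994 2.714 -1.742
v 2.161 1.978 -0.923
v 4.699 1.102 -1.457
v 3.866 0.366 -0.638
v 4.39 2.351 -0.648
v 3.557 1.616 0.17
f 2 1 5
f 2 5 3
f 3 5 6
f 3 6 4
f 5 1 7
f 5 7 6
f 6 7 8
f 6 8 4
f 7 1 9
f 7 9 8
f 8 9 10
f 8 10 4
f 9 1 11
f 9 11 10
f 10 11 12
f 10 12 4
f 11 1 13
f 11 13 12
f 12 13 14
f 12 14 4
f 13 1 15
f 13 15 14
f 14 15 16
f 14 16 4
f 15 1 17
f 15 17 16
f 16 17 18
f 16 18 4
f 17 1 19
f 17 19 18
f 18 19 20
f 18 20 4
f 19 1 21
f 19 21 20
f 20 21 22
f 20 22 4
f 21 1 23
f 21 23 22
f 22 23 24
f 22 24 4
f 23 1 25
f 23 25 24
f 24 25 26
f 24 26 4
f 25 1 27
f 25 27 26
f 26 27 28
f 26 28 4
f 27 1 29
f 27 29 28
f 28 29 30
f 28 30 4
f 29 1 2
f 29 2 30
f 30 2 3
f 30 3 4
f 32 34 31
f 35 32 31
f 31 34 33
f 33 35 31
f 32 38 34
f 36 32 35
f 36 38 32
f 34 38 33
f 37 35 33
f 33 38 37
f 37 36 35
f 38 36 37
f 40 39 43
f 40 43 41
f 41 43 44
f 41 44 42
f 43 39 45
f 43 45 44
f 44 45 46
f 44 46 42
f 45 39 47
f 45 47 46
f 46 47 48
f 46 48 42
f 47 39 49
f 47 49 48
f 48 49 50
f 48 50 42
f 49 39 51
f 49 51 50
f 50 51 52
f 50 52 42
f 51 39 53
f 51 53 52
f 52 53 54
f 52 54 42
f 53 39 55
f 53 55 54
f 54 55 56
f 54 56 42
f 55 39 57
f 55 57 56
f 56 57 58
f 56 58 42
f 57 39 59
f 57 59 58
f 58 59 60
f 58 60 42
f 59 39 61
f 59 61 60
f 60 61 62
f 60 62 42
f 61 39 63
f 61 63 62
f 62 63 64
f 62 64 42
f 63 39 65
f 63 65 64
f 64 65 66
f 64 66 42
f 65 39 40
f 65 40 66
f 66 40 41
f 66 41 42
f 67 78 72
f 67 72 68
f 67 68 74
f 67 74 77
f 67 77 78
f 68 72 76
f 72 78 71
f 78 77 69
f 77 74 73
f 74 68 75
f 70 76 71
f 70 71 69
f 70 69 73
f 70 73 75
f 70 75 76
f 71 76 72
f 69 71 78
f 73 69 77
f 75 73 74
f 76 75 68
f 80 82 79
f 83 80 79
f 79 82 81
f 81 83 79
f 80 86 82
f 84 80 83
f 84 86 80
f 82 86 81
f 85 83 81
f 81 86 85
f 85 84 83
f 86 84 85



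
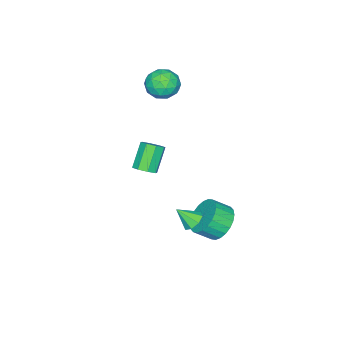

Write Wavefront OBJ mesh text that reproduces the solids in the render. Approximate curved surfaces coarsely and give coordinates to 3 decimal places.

v -2.41 -2.84 3.699
v -1.73 -2.762 3.076
v -2.59 -4.278 3.324
v -1.91 -4.2 2.701
v -1.715 -4.163 3.605
v -1.604 -3.274 3.836
v -2.716 -3.766 2.564
v -2.605 -2.877 2.795
v -1.919 -3.335 2.374
v -1.301 -3.58 3.017
v -3.019 -3.46 3.383
v -2.401 -3.705 4.026
v -2.054 -2.675 3.421
v -2.266 -4.365 2.979
v -2.151 -4.343 3.511
v -1.752 -4.298 3.144
v -1.98 -2.976 3.868
v -1.581 -2.93 3.501
v -1.572 -3.753 3.812
v -2.739 -4.11 2.899
v -2.34 -4.064 2.532
v -2.568 -2.742 3.256
v -2.169 -2.697 2.889
v -2.748 -3.287 2.588
v -1.766 -2.965 2.642
v -1.872 -3.811 2.421
v -2.345 -3.556 2.34
v -2.28 -3.033 2.477
v -1.403 -3.109 3.02
v -1.508 -3.955 2.799
v -1.394 -3.933 3.331
v -1.329 -3.41 3.467
v -1.514 -3.446 2.607
v -2.812 -3.085 3.601
v -2.917 -3.931 3.38
v -2.991 -3.63 2.933
v -2.926 -3.107 3.069
v -2.448 -3.229 3.979
v -2.554 -4.075 3.758
v -2.04 -4.007 3.923
v -1.975 -3.484 4.06
v -2.806 -3.594 3.793
v 0.318 1.54 -2.895
v 1.038 1.495 -3.587
v 1.603 0.856 -2.957
v 0.882 0.9 -2.265
v 1.153 1.803 -3.377
v 1.718 1.164 -2.747
v 1.141 2.071 -3.094
v 1.706 1.432 -2.464
v 1.003 2.258 -2.78
v 1.568 1.619 -2.151
v 0.761 2.336 -2.484
v 1.326 1.697 -1.855
v 0.452 2.293 -2.251
v 1.016 1.653 -1.621
v 0.122 2.134 -2.115
v 0.686 1.495 -1.486
v -0.178 1.886 -2.098
v 0.386 1.247 -1.469
v -0.403 1.584 -2.203
v 0.162 0.945 -1.573
v -0.518 1.276 -2.413
v 0.047 0.637 -1.783
v -0.506 1.008 -2.696
v 0.059 0.369 -2.066
v -0.368 0.821 -3.009
v 0.197 0.182 -2.38
v -0.126 0.743 -3.305
v 0.439 0.104 -2.676
v 0.184 0.787 -3.539
v 0.748 0.147 -2.909
v 0.514 0.945 -3.674
v 1.078 0.306 -3.045
v 0.814 1.193 -3.691
v 1.378 0.554 -3.062
v 3.536 2.172 0.05
v 4.026 2.092 -0.269
v 3.924 1.528 0.81
v 4.059 2.443 0.013
v 3.785 2.636 0.316
v 3.365 2.557 0.463
v 3.046 2.253 0.368
v 3.013 1.901 0.087
v 3.287 1.708 -0.216
v 3.706 1.787 -0.364
v 2.349 -1.326 1.017
v 2.82 -1.353 1.389
v 1.921 -1.52 2.514
v 1.451 -1.494 2.143
v 2.666 -0.924 1.33
v 1.768 -1.092 2.456
v 2.327 -0.731 1.088
v 1.429 -0.898 2.214
v 2.001 -0.886 0.805
v 1.102 -1.054 1.93
v 1.879 -1.3 0.646
v 0.98 -1.467 1.771
v 2.032 -1.728 0.704
v 1.134 -1.896 1.83
v 2.371 -1.922 0.946
v 1.473 -2.089 2.072
v 2.698 -1.766 1.23
v 1.799 -1.934 2.355
f 1 38 17
f 38 12 41
f 17 41 6
f 38 41 17
f 1 17 13
f 17 6 18
f 13 18 2
f 17 18 13
f 1 13 22
f 13 2 23
f 22 23 8
f 13 23 22
f 1 22 34
f 22 8 37
f 34 37 11
f 22 37 34
f 1 34 38
f 34 11 42
f 38 42 12
f 34 42 38
f 2 18 29
f 18 6 32
f 29 32 10
f 18 32 29
f 6 41 19
f 41 12 40
f 19 40 5
f 41 40 19
f 12 42 39
f 42 11 35
f 39 35 3
f 42 35 39
f 11 37 36
f 37 8 24
f 36 24 7
f 37 24 36
f 8 23 28
f 23 2 25
f 28 25 9
f 23 25 28
f 4 30 16
f 30 10 31
f 16 31 5
f 30 31 16
f 4 16 14
f 16 5 15
f 14 15 3
f 16 15 14
f 4 14 21
f 14 3 20
f 21 20 7
f 14 20 21
f 4 21 26
f 21 7 27
f 26 27 9
f 21 27 26
f 4 26 30
f 26 9 33
f 30 33 10
f 26 33 30
f 5 31 19
f 31 10 32
f 19 32 6
f 31 32 19
f 3 15 39
f 15 5 40
f 39 40 12
f 15 40 39
f 7 20 36
f 20 3 35
f 36 35 11
f 20 35 36
f 9 27 28
f 27 7 24
f 28 24 8
f 27 24 28
f 10 33 29
f 33 9 25
f 29 25 2
f 33 25 29
f 44 43 47
f 44 47 45
f 45 47 48
f 45 48 46
f 47 43 49
f 47 49 48
f 48 49 50
f 48 50 46
f 49 43 51
f 49 51 50
f 50 51 52
f 50 52 46
f 51 43 53
f 51 53 52
f 52 53 54
f 52 54 46
f 53 43 55
f 53 55 54
f 54 55 56
f 54 56 46
f 55 43 57
f 55 57 56
f 56 57 58
f 56 58 46
f 57 43 59
f 57 59 58
f 58 59 60
f 58 60 46
f 59 43 61
f 59 61 60
f 60 61 62
f 60 62 46
f 61 43 63
f 61 63 62
f 62 63 64
f 62 64 46
f 63 43 65
f 63 65 64
f 64 65 66
f 64 66 46
f 65 43 67
f 65 67 66
f 66 67 68
f 66 68 46
f 67 43 69
f 67 69 68
f 68 69 70
f 68 70 46
f 69 43 71
f 69 71 70
f 70 71 72
f 70 72 46
f 71 43 73
f 71 73 72
f 72 73 74
f 72 74 46
f 73 43 75
f 73 75 74
f 74 75 76
f 74 76 46
f 75 43 44
f 75 44 76
f 76 44 45
f 76 45 46
f 78 77 80
f 78 80 79
f 80 77 81
f 80 81 79
f 81 77 82
f 81 82 79
f 82 77 83
f 82 83 79
f 83 77 84
f 83 84 79
f 84 77 85
f 84 85 79
f 85 77 86
f 85 86 79
f 86 77 78
f 86 78 79
f 88 87 91
f 88 91 89
f 89 91 92
f 89 92 90
f 91 87 93
f 91 93 92
f 92 93 94
f 92 94 90
f 93 87 95
f 93 95 94
f 94 95 96
f 94 96 90
f 95 87 97
f 95 97 96
f 96 97 98
f 96 98 90
f 97 87 99
f 97 99 98
f 98 99 100
f 98 100 90
f 99 87 101
f 99 101 100
f 100 101 102
f 100 102 90
f 101 87 103
f 101 103 102
f 102 103 104
f 102 104 90
f 103 87 88
f 103 88 104
f 104 88 89
f 104 89 90



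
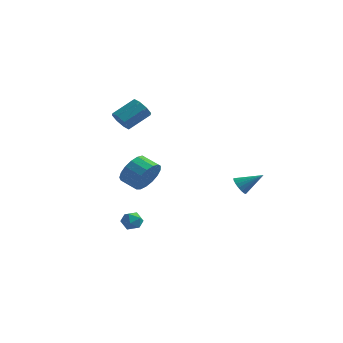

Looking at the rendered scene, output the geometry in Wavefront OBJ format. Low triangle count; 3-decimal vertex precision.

v 3.329 1.164 -1.773
v 3.773 0.834 -2.152
v 4.511 1.756 -0.907
v 3.74 1.116 -2.3
v 3.613 1.409 -2.328
v 3.421 1.646 -2.229
v 3.208 1.773 -2.025
v 3.023 1.76 -1.763
v 2.908 1.61 -1.504
v 2.89 1.358 -1.306
v 2.972 1.062 -1.216
v 3.136 0.789 -1.252
v 3.344 0.602 -1.409
v 3.549 0.543 -1.648
v 3.704 0.627 -1.917
v -2.525 -2.094 3.23
v -1.86 -2.282 2.915
v -1.109 -1.135 3.815
v -1.775 -0.946 4.13
v -2.137 -1.867 2.617
v -1.387 -0.719 3.517
v -2.642 -1.585 2.678
v -1.892 -0.437 3.578
v -3.078 -1.601 3.062
v -2.328 -0.453 3.962
v -3.191 -1.905 3.545
v -2.44 -0.758 4.445
v -2.913 -2.321 3.843
v -2.163 -1.173 4.743
v -2.408 -2.603 3.782
v -1.658 -1.455 4.682
v -1.972 -2.587 3.398
v -1.222 -1.439 4.298
v -1.905 -2.783 -3.642
v -1.271 -2.505 -3.464
v -1.409 -3.355 -4.516
v -0.775 -3.077 -4.338
v -1.088 -3.556 -3.91
v -1.395 -3.203 -3.369
v -1.285 -2.657 -4.611
v -1.592 -2.304 -4.07
v -0.888 -2.427 -4.062
v -0.766 -2.983 -3.629
v -1.914 -2.877 -4.351
v -1.792 -3.433 -3.918
v 0.094 -3.585 -0.132
v 0.534 -3.252 0.796
v -0.514 -3.163 1.261
v -0.954 -3.495 0.332
v 0.455 -2.815 0.533
v -0.593 -2.725 0.998
v 0.293 -2.553 0.118
v -0.755 -2.464 0.582
v 0.086 -2.528 -0.355
v -0.963 -2.439 0.109
v -0.12 -2.745 -0.777
v -1.168 -2.656 -0.312
v -0.276 -3.154 -1.051
v -1.324 -3.065 -0.586
v -0.348 -3.662 -1.115
v -1.396 -3.573 -0.65
v -0.318 -4.153 -0.953
v -1.366 -4.063 -0.489
v -0.194 -4.513 -0.604
v -1.242 -4.423 -0.139
v -0.004 -4.66 -0.146
v -1.052 -4.571 0.318
v 0.209 -4.561 0.314
v -0.84 -4.472 0.779
v 0.395 -4.239 0.673
v -0.653 -4.149 1.137
v 0.512 -3.766 0.847
v -0.536 -3.677 1.311
f 2 1 4
f 2 4 3
f 4 1 5
f 4 5 3
f 5 1 6
f 5 6 3
f 6 1 7
f 6 7 3
f 7 1 8
f 7 8 3
f 8 1 9
f 8 9 3
f 9 1 10
f 9 10 3
f 10 1 11
f 10 11 3
f 11 1 12
f 11 12 3
f 12 1 13
f 12 13 3
f 13 1 14
f 13 14 3
f 14 1 15
f 14 15 3
f 15 1 2
f 15 2 3
f 17 16 20
f 17 20 18
f 18 20 21
f 18 21 19
f 20 16 22
f 20 22 21
f 21 22 23
f 21 23 19
f 22 16 24
f 22 24 23
f 23 24 25
f 23 25 19
f 24 16 26
f 24 26 25
f 25 26 27
f 25 27 19
f 26 16 28
f 26 28 27
f 27 28 29
f 27 29 19
f 28 16 30
f 28 30 29
f 29 30 31
f 29 31 19
f 30 16 32
f 30 32 31
f 31 32 33
f 31 33 19
f 32 16 17
f 32 17 33
f 33 17 18
f 33 18 19
f 34 45 39
f 34 39 35
f 34 35 41
f 34 41 44
f 34 44 45
f 35 39 43
f 39 45 38
f 45 44 36
f 44 41 40
f 41 35 42
f 37 43 38
f 37 38 36
f 37 36 40
f 37 40 42
f 37 42 43
f 38 43 39
f 36 38 45
f 40 36 44
f 42 40 41
f 43 42 35
f 47 46 50
f 47 50 48
f 48 50 51
f 48 51 49
f 50 46 52
f 50 52 51
f 51 52 53
f 51 53 49
f 52 46 54
f 52 54 53
f 53 54 55
f 53 55 49
f 54 46 56
f 54 56 55
f 55 56 57
f 55 57 49
f 56 46 58
f 56 58 57
f 57 58 59
f 57 59 49
f 58 46 60
f 58 60 59
f 59 60 61
f 59 61 49
f 60 46 62
f 60 62 61
f 61 62 63
f 61 63 49
f 62 46 64
f 62 64 63
f 63 64 65
f 63 65 49
f 64 46 66
f 64 66 65
f 65 66 67
f 65 67 49
f 66 46 68
f 66 68 67
f 67 68 69
f 67 69 49
f 68 46 70
f 68 70 69
f 69 70 71
f 69 71 49
f 70 46 72
f 70 72 71
f 71 72 73
f 71 73 49
f 72 46 47
f 72 47 73
f 73 47 48
f 73 48 49



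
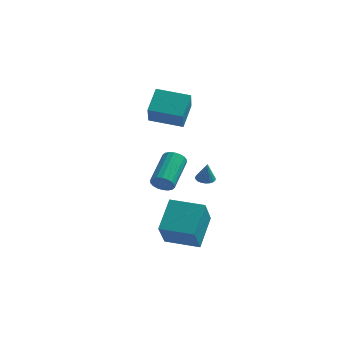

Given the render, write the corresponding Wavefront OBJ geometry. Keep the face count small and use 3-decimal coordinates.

v 0.659 -3.085 -5.439
v 0.585 -4.256 -3.697
v 0.876 -1.298 -4.229
v 0.803 -2.468 -2.487
v 2.657 -3.292 -5.493
v 2.584 -4.462 -3.751
v 2.875 -1.504 -4.283
v 2.801 -2.675 -2.541
v 0.419 -2.477 -1.305
v 0.93 -2.344 -1.765
v 1.171 -0.33 -0.915
v 0.661 -0.463 -0.455
v 0.674 -2.25 -1.916
v 0.916 -0.235 -1.065
v 0.368 -2.2 -1.946
v 0.61 -0.186 -1.095
v 0.072 -2.206 -1.849
v 0.314 -0.191 -0.998
v -0.155 -2.265 -1.645
v 0.086 -0.251 -0.794
v -0.269 -2.366 -1.373
v -0.027 -0.352 -0.522
v -0.246 -2.49 -1.088
v -0.004 -0.475 -0.237
v -0.091 -2.61 -0.845
v 0.15 -0.596 0.005
v 0.164 -2.705 -0.695
v 0.406 -0.69 0.156
v 0.47 -2.754 -0.665
v 0.712 -0.74 0.186
v 0.766 -2.749 -0.762
v 1.008 -0.734 0.089
v 0.994 -2.689 -0.966
v 1.235 -0.675 -0.115
v 1.107 -2.588 -1.238
v 1.349 -0.574 -0.387
v 1.084 -2.465 -1.523
v 1.326 -0.45 -0.672
v 1.558 3.709 -4.378
v 2.141 3.658 -4.45
v 1.702 3.591 -3.122
v 2.114 3.9 -4.424
v 1.991 4.11 -4.39
v 1.793 4.25 -4.354
v 1.554 4.297 -4.322
v 1.316 4.242 -4.3
v 1.12 4.095 -4.291
v 0.999 3.881 -4.298
v 0.975 3.638 -4.318
v 1.052 3.407 -4.349
v 1.216 3.228 -4.384
v 1.44 3.133 -4.419
v 1.683 3.137 -4.446
v 1.905 3.24 -4.462
v 2.067 3.424 -4.463
v -1.486 2.372 1.59
v -1.324 3.8 2.555
v -1.656 3.299 0.248
v -1.494 4.726 1.212
v 0.534 2.334 1.308
v 0.696 3.761 2.272
v 0.364 3.26 -0.035
v 0.526 4.688 0.93
f 2 4 1
f 5 2 1
f 1 4 3
f 3 5 1
f 2 8 4
f 6 2 5
f 6 8 2
f 4 8 3
f 7 5 3
f 3 8 7
f 7 6 5
f 8 6 7
f 10 9 13
f 10 13 11
f 11 13 14
f 11 14 12
f 13 9 15
f 13 15 14
f 14 15 16
f 14 16 12
f 15 9 17
f 15 17 16
f 16 17 18
f 16 18 12
f 17 9 19
f 17 19 18
f 18 19 20
f 18 20 12
f 19 9 21
f 19 21 20
f 20 21 22
f 20 22 12
f 21 9 23
f 21 23 22
f 22 23 24
f 22 24 12
f 23 9 25
f 23 25 24
f 24 25 26
f 24 26 12
f 25 9 27
f 25 27 26
f 26 27 28
f 26 28 12
f 27 9 29
f 27 29 28
f 28 29 30
f 28 30 12
f 29 9 31
f 29 31 30
f 30 31 32
f 30 32 12
f 31 9 33
f 31 33 32
f 32 33 34
f 32 34 12
f 33 9 35
f 33 35 34
f 34 35 36
f 34 36 12
f 35 9 37
f 35 37 36
f 36 37 38
f 36 38 12
f 37 9 10
f 37 10 38
f 38 10 11
f 38 11 12
f 40 39 42
f 40 42 41
f 42 39 43
f 42 43 41
f 43 39 44
f 43 44 41
f 44 39 45
f 44 45 41
f 45 39 46
f 45 46 41
f 46 39 47
f 46 47 41
f 47 39 48
f 47 48 41
f 48 39 49
f 48 49 41
f 49 39 50
f 49 50 41
f 50 39 51
f 50 51 41
f 51 39 52
f 51 52 41
f 52 39 53
f 52 53 41
f 53 39 54
f 53 54 41
f 54 39 55
f 54 55 41
f 55 39 40
f 55 40 41
f 57 59 56
f 60 57 56
f 56 59 58
f 58 60 56
f 57 63 59
f 61 57 60
f 61 63 57
f 59 63 58
f 62 60 58
f 58 63 62
f 62 61 60
f 63 61 62



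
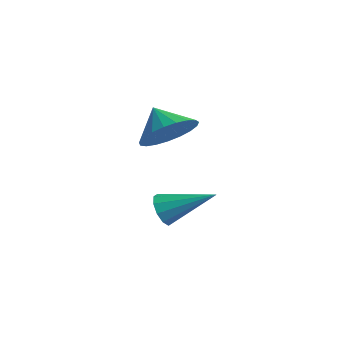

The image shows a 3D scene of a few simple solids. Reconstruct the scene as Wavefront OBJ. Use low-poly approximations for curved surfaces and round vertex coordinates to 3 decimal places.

v -0.757 -0.508 -0.402
v -0.099 -0.361 0.337
v -1.623 -0.372 0.342
v -0.159 0.026 0.196
v -0.323 0.32 -0.049
v -0.561 0.471 -0.354
v -0.833 0.453 -0.668
v -1.092 0.268 -0.935
v -1.294 -0.051 -1.111
v -1.402 -0.449 -1.164
v -1.399 -0.857 -1.085
v -1.284 -1.205 -0.888
v -1.079 -1.433 -0.607
v -0.818 -1.5 -0.291
v -0.546 -1.397 0.007
v -0.311 -1.139 0.233
v -0.153 -0.773 0.35
v 2.073 -3.366 -1.436
v 2.451 -3.501 -1.868
v 3.267 -2.434 -0.684
v 2.274 -3.197 -1.964
v 2.021 -2.957 -1.858
v 1.787 -2.874 -1.591
v 1.663 -2.978 -1.264
v 1.696 -3.231 -1.003
v 1.873 -3.535 -0.907
v 2.126 -3.774 -1.013
v 2.36 -3.858 -1.281
v 2.484 -3.753 -1.607
f 2 1 4
f 2 4 3
f 4 1 5
f 4 5 3
f 5 1 6
f 5 6 3
f 6 1 7
f 6 7 3
f 7 1 8
f 7 8 3
f 8 1 9
f 8 9 3
f 9 1 10
f 9 10 3
f 10 1 11
f 10 11 3
f 11 1 12
f 11 12 3
f 12 1 13
f 12 13 3
f 13 1 14
f 13 14 3
f 14 1 15
f 14 15 3
f 15 1 16
f 15 16 3
f 16 1 17
f 16 17 3
f 17 1 2
f 17 2 3
f 19 18 21
f 19 21 20
f 21 18 22
f 21 22 20
f 22 18 23
f 22 23 20
f 23 18 24
f 23 24 20
f 24 18 25
f 24 25 20
f 25 18 26
f 25 26 20
f 26 18 27
f 26 27 20
f 27 18 28
f 27 28 20
f 28 18 29
f 28 29 20
f 29 18 19
f 29 19 20



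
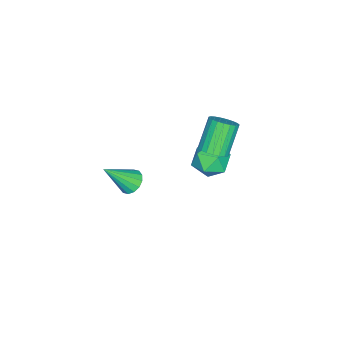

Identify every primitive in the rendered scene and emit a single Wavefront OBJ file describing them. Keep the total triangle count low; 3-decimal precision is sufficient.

v -3.181 0.739 -0.86
v -2.587 0.645 -0.379
v -3.725 0.707 1.04
v -4.319 0.801 0.56
v -2.602 0.964 -0.405
v -3.74 1.026 1.014
v -2.717 1.244 -0.509
v -3.855 1.306 0.91
v -2.912 1.436 -0.674
v -4.05 1.498 0.745
v -3.154 1.508 -0.872
v -4.292 1.571 0.548
v -3.4 1.447 -1.067
v -4.538 1.51 0.353
v -3.609 1.264 -1.226
v -4.747 1.326 0.193
v -3.744 0.99 -1.322
v -4.881 1.052 0.097
v -3.781 0.672 -1.338
v -4.919 0.734 0.081
v -3.715 0.366 -1.271
v -4.852 0.428 0.148
v -3.556 0.124 -1.133
v -4.694 0.187 0.286
v -3.332 -0.011 -0.948
v -4.47 0.051 0.471
v -3.083 -0.017 -0.748
v -4.221 0.046 0.671
v -2.85 0.108 -0.567
v -3.988 0.171 0.853
v -2.675 0.342 -0.436
v -3.813 0.405 0.983
v 2.032 -1.105 1.204
v 2.64 -0.964 0.934
v 2.888 -2.055 2.636
v 2.573 -0.696 1.152
v 2.36 -0.538 1.384
v 2.06 -0.532 1.567
v 1.752 -0.679 1.653
v 1.519 -0.941 1.619
v 1.424 -1.247 1.473
v 1.492 -1.515 1.255
v 1.705 -1.673 1.023
v 2.005 -1.679 0.84
v 2.313 -1.531 0.754
v 2.545 -1.27 0.788
v -4.493 1.112 -2.232
v -3.602 0.83 -1.728
v -4.318 -0.23 -3.292
v -3.427 -0.512 -2.788
v -4.365 -0.601 -2.298
v -4.473 0.228 -1.643
v -3.447 0.372 -3.377
v -3.555 1.201 -2.722
v -2.955 0.373 -2.436
v -3.522 -0.228 -1.769
v -4.398 0.828 -3.251
v -4.965 0.227 -2.584
f 2 1 5
f 2 5 3
f 3 5 6
f 3 6 4
f 5 1 7
f 5 7 6
f 6 7 8
f 6 8 4
f 7 1 9
f 7 9 8
f 8 9 10
f 8 10 4
f 9 1 11
f 9 11 10
f 10 11 12
f 10 12 4
f 11 1 13
f 11 13 12
f 12 13 14
f 12 14 4
f 13 1 15
f 13 15 14
f 14 15 16
f 14 16 4
f 15 1 17
f 15 17 16
f 16 17 18
f 16 18 4
f 17 1 19
f 17 19 18
f 18 19 20
f 18 20 4
f 19 1 21
f 19 21 20
f 20 21 22
f 20 22 4
f 21 1 23
f 21 23 22
f 22 23 24
f 22 24 4
f 23 1 25
f 23 25 24
f 24 25 26
f 24 26 4
f 25 1 27
f 25 27 26
f 26 27 28
f 26 28 4
f 27 1 29
f 27 29 28
f 28 29 30
f 28 30 4
f 29 1 31
f 29 31 30
f 30 31 32
f 30 32 4
f 31 1 2
f 31 2 32
f 32 2 3
f 32 3 4
f 34 33 36
f 34 36 35
f 36 33 37
f 36 37 35
f 37 33 38
f 37 38 35
f 38 33 39
f 38 39 35
f 39 33 40
f 39 40 35
f 40 33 41
f 40 41 35
f 41 33 42
f 41 42 35
f 42 33 43
f 42 43 35
f 43 33 44
f 43 44 35
f 44 33 45
f 44 45 35
f 45 33 46
f 45 46 35
f 46 33 34
f 46 34 35
f 47 58 52
f 47 52 48
f 47 48 54
f 47 54 57
f 47 57 58
f 48 52 56
f 52 58 51
f 58 57 49
f 57 54 53
f 54 48 55
f 50 56 51
f 50 51 49
f 50 49 53
f 50 53 55
f 50 55 56
f 51 56 52
f 49 51 58
f 53 49 57
f 55 53 54
f 56 55 48



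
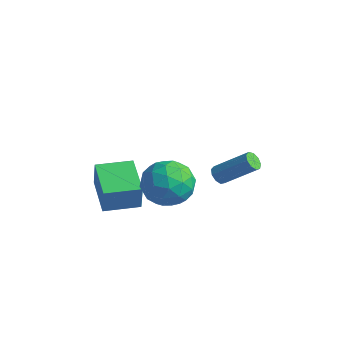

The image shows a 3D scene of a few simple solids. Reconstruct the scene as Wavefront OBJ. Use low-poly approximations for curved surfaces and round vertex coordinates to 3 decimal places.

v -0.708 -1.959 -3.082
v -0.486 -2.082 -1.715
v 0.207 -0.549 -3.103
v 0.429 -0.672 -1.736
v 0.931 -3.028 -3.444
v 1.153 -3.151 -2.077
v 1.846 -1.618 -3.465
v 2.068 -1.741 -2.098
v 2.583 -0.841 -1.566
v 3.785 -0.542 -1.49
v 2.955 -2.578 -0.63
v 4.157 -2.279 -0.554
v 3.318 -1.655 0.115
v 3.088 -0.582 -0.463
v 3.652 -2.538 -1.657
v 3.422 -1.465 -2.235
v 4.445 -1.591 -1.545
v 4.239 -1.045 -0.45
v 2.501 -2.075 -1.67
v 2.295 -1.529 -0.575
v 3.151 -0.539 -1.61
v 3.589 -2.581 -0.51
v 3.096 -2.214 -0.117
v 3.802 -2.038 -0.072
v 2.742 -0.563 -1.007
v 3.448 -0.387 -0.962
v 3.174 -1.041 -0.019
v 3.292 -2.733 -1.158
v 3.998 -2.557 -1.113
v 2.938 -1.082 -2.048
v 3.644 -0.906 -2.003
v 3.566 -2.079 -2.101
v 4.246 -0.98 -1.598
v 4.465 -2.001 -1.048
v 4.168 -2.153 -1.696
v 4.032 -1.522 -2.036
v 4.125 -0.659 -0.954
v 4.344 -1.68 -0.404
v 3.851 -1.313 -0.011
v 3.715 -0.682 -0.351
v 4.513 -1.275 -0.987
v 2.396 -1.44 -1.716
v 2.615 -2.461 -1.166
v 3.025 -2.438 -1.769
v 2.889 -1.807 -2.109
v 2.275 -1.119 -1.072
v 2.494 -2.14 -0.522
v 2.708 -1.598 -0.084
v 2.572 -0.967 -0.424
v 2.227 -1.845 -1.133
v 2.246 2.785 -3.709
v 2.575 2.843 -4.094
v 3.903 3.653 -2.837
v 3.574 3.595 -2.451
v 2.374 3.127 -4.065
v 3.702 3.937 -2.807
v 2.114 3.251 -3.869
v 3.442 4.061 -2.611
v 1.915 3.157 -3.598
v 3.243 3.966 -2.341
v 1.871 2.889 -3.379
v 3.199 3.698 -2.122
v 2.003 2.572 -3.314
v 3.331 3.382 -2.057
v 2.248 2.355 -3.434
v 3.576 3.165 -2.177
v 2.493 2.34 -3.682
v 3.821 3.149 -2.425
v 2.622 2.532 -3.943
v 3.95 3.342 -2.686
f 2 4 1
f 5 2 1
f 1 4 3
f 3 5 1
f 2 8 4
f 6 2 5
f 6 8 2
f 4 8 3
f 7 5 3
f 3 8 7
f 7 6 5
f 8 6 7
f 9 46 25
f 46 20 49
f 25 49 14
f 46 49 25
f 9 25 21
f 25 14 26
f 21 26 10
f 25 26 21
f 9 21 30
f 21 10 31
f 30 31 16
f 21 31 30
f 9 30 42
f 30 16 45
f 42 45 19
f 30 45 42
f 9 42 46
f 42 19 50
f 46 50 20
f 42 50 46
f 10 26 37
f 26 14 40
f 37 40 18
f 26 40 37
f 14 49 27
f 49 20 48
f 27 48 13
f 49 48 27
f 20 50 47
f 50 19 43
f 47 43 11
f 50 43 47
f 19 45 44
f 45 16 32
f 44 32 15
f 45 32 44
f 16 31 36
f 31 10 33
f 36 33 17
f 31 33 36
f 12 38 24
f 38 18 39
f 24 39 13
f 38 39 24
f 12 24 22
f 24 13 23
f 22 23 11
f 24 23 22
f 12 22 29
f 22 11 28
f 29 28 15
f 22 28 29
f 12 29 34
f 29 15 35
f 34 35 17
f 29 35 34
f 12 34 38
f 34 17 41
f 38 41 18
f 34 41 38
f 13 39 27
f 39 18 40
f 27 40 14
f 39 40 27
f 11 23 47
f 23 13 48
f 47 48 20
f 23 48 47
f 15 28 44
f 28 11 43
f 44 43 19
f 28 43 44
f 17 35 36
f 35 15 32
f 36 32 16
f 35 32 36
f 18 41 37
f 41 17 33
f 37 33 10
f 41 33 37
f 52 51 55
f 52 55 53
f 53 55 56
f 53 56 54
f 55 51 57
f 55 57 56
f 56 57 58
f 56 58 54
f 57 51 59
f 57 59 58
f 58 59 60
f 58 60 54
f 59 51 61
f 59 61 60
f 60 61 62
f 60 62 54
f 61 51 63
f 61 63 62
f 62 63 64
f 62 64 54
f 63 51 65
f 63 65 64
f 64 65 66
f 64 66 54
f 65 51 67
f 65 67 66
f 66 67 68
f 66 68 54
f 67 51 69
f 67 69 68
f 68 69 70
f 68 70 54
f 69 51 52
f 69 52 70
f 70 52 53
f 70 53 54



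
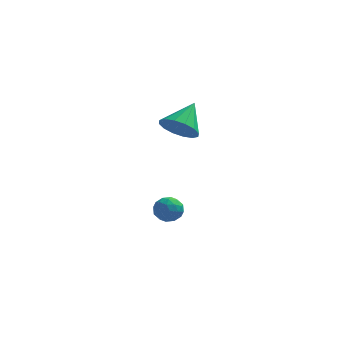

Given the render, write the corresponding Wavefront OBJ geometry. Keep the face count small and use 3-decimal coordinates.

v -3.453 3.036 -4.287
v -2.896 2.589 -4.157
v -4.024 2.591 -3.363
v -3.467 2.144 -3.233
v -3.392 2.858 -3.128
v -3.039 3.133 -3.699
v -3.881 2.047 -3.821
v -3.528 2.322 -4.392
v -3.161 1.978 -3.87
v -2.858 2.479 -3.441
v -4.062 2.701 -4.079
v -3.759 3.202 -3.65
v -3.124 2.852 -4.303
v -3.796 2.328 -3.217
v -3.751 2.748 -3.155
v -3.424 2.485 -3.079
v -3.208 3.171 -4.034
v -2.881 2.909 -3.958
v -3.172 3.067 -3.352
v -4.039 2.271 -3.562
v -3.712 2.009 -3.486
v -3.496 2.695 -4.441
v -3.169 2.432 -4.365
v -3.748 2.113 -4.168
v -2.953 2.23 -4.058
v -3.288 1.968 -3.515
v -3.532 1.911 -3.86
v -3.324 2.073 -4.196
v -2.775 2.524 -3.806
v -3.11 2.263 -3.263
v -3.066 2.682 -3.201
v -2.859 2.844 -3.537
v -2.93 2.165 -3.637
v -3.81 2.917 -4.257
v -4.145 2.656 -3.714
v -4.061 2.336 -3.983
v -3.854 2.498 -4.319
v -3.632 3.212 -4.005
v -3.967 2.95 -3.462
v -3.596 3.107 -3.324
v -3.388 3.269 -3.66
v -3.99 3.015 -3.883
v -2.833 1.603 1.746
v -2.309 1.968 1.057
v -2.367 2.837 2.754
v -2.746 2.176 1.005
v -3.206 2.23 1.152
v -3.567 2.116 1.459
v -3.731 1.865 1.842
v -3.655 1.543 2.199
v -3.358 1.238 2.435
v -2.921 1.031 2.486
v -2.46 0.977 2.339
v -2.099 1.091 2.033
v -1.935 1.342 1.65
v -2.012 1.663 1.293
f 1 38 17
f 38 12 41
f 17 41 6
f 38 41 17
f 1 17 13
f 17 6 18
f 13 18 2
f 17 18 13
f 1 13 22
f 13 2 23
f 22 23 8
f 13 23 22
f 1 22 34
f 22 8 37
f 34 37 11
f 22 37 34
f 1 34 38
f 34 11 42
f 38 42 12
f 34 42 38
f 2 18 29
f 18 6 32
f 29 32 10
f 18 32 29
f 6 41 19
f 41 12 40
f 19 40 5
f 41 40 19
f 12 42 39
f 42 11 35
f 39 35 3
f 42 35 39
f 11 37 36
f 37 8 24
f 36 24 7
f 37 24 36
f 8 23 28
f 23 2 25
f 28 25 9
f 23 25 28
f 4 30 16
f 30 10 31
f 16 31 5
f 30 31 16
f 4 16 14
f 16 5 15
f 14 15 3
f 16 15 14
f 4 14 21
f 14 3 20
f 21 20 7
f 14 20 21
f 4 21 26
f 21 7 27
f 26 27 9
f 21 27 26
f 4 26 30
f 26 9 33
f 30 33 10
f 26 33 30
f 5 31 19
f 31 10 32
f 19 32 6
f 31 32 19
f 3 15 39
f 15 5 40
f 39 40 12
f 15 40 39
f 7 20 36
f 20 3 35
f 36 35 11
f 20 35 36
f 9 27 28
f 27 7 24
f 28 24 8
f 27 24 28
f 10 33 29
f 33 9 25
f 29 25 2
f 33 25 29
f 44 43 46
f 44 46 45
f 46 43 47
f 46 47 45
f 47 43 48
f 47 48 45
f 48 43 49
f 48 49 45
f 49 43 50
f 49 50 45
f 50 43 51
f 50 51 45
f 51 43 52
f 51 52 45
f 52 43 53
f 52 53 45
f 53 43 54
f 53 54 45
f 54 43 55
f 54 55 45
f 55 43 56
f 55 56 45
f 56 43 44
f 56 44 45



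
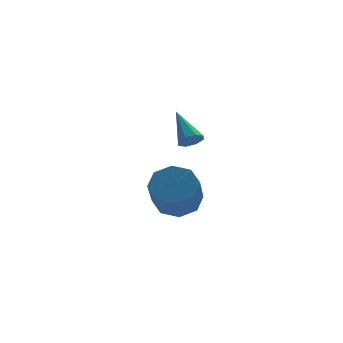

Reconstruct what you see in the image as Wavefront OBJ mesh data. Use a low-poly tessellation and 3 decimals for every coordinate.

v 2.187 1.333 0.895
v 2.695 1.223 1.195
v 1.733 2.647 2.145
v 2.747 1.547 0.874
v 2.472 1.746 0.565
v 2.029 1.703 0.449
v 1.679 1.443 0.594
v 1.627 1.119 0.916
v 1.902 0.921 1.224
v 2.345 0.963 1.34
v 1.217 -2.047 -1.066
v 1.941 -1.643 -0.471
v 1.626 -2.949 0.8
v 0.903 -3.353 0.206
v 1.236 -1.338 -0.333
v 0.921 -2.644 0.939
v 0.52 -1.448 -0.623
v 0.205 -2.755 0.648
v 0.212 -1.909 -1.173
v -0.102 -3.216 0.098
v 0.494 -2.451 -1.66
v 0.179 -3.757 -0.389
v 1.199 -2.756 -1.799
v 0.884 -4.062 -0.527
v 1.915 -2.645 -1.508
v 1.6 -3.952 -0.237
v 2.222 -2.184 -0.958
v 1.908 -3.491 0.313
f 2 1 4
f 2 4 3
f 4 1 5
f 4 5 3
f 5 1 6
f 5 6 3
f 6 1 7
f 6 7 3
f 7 1 8
f 7 8 3
f 8 1 9
f 8 9 3
f 9 1 10
f 9 10 3
f 10 1 2
f 10 2 3
f 12 11 15
f 12 15 13
f 13 15 16
f 13 16 14
f 15 11 17
f 15 17 16
f 16 17 18
f 16 18 14
f 17 11 19
f 17 19 18
f 18 19 20
f 18 20 14
f 19 11 21
f 19 21 20
f 20 21 22
f 20 22 14
f 21 11 23
f 21 23 22
f 22 23 24
f 22 24 14
f 23 11 25
f 23 25 24
f 24 25 26
f 24 26 14
f 25 11 27
f 25 27 26
f 26 27 28
f 26 28 14
f 27 11 12
f 27 12 28
f 28 12 13
f 28 13 14



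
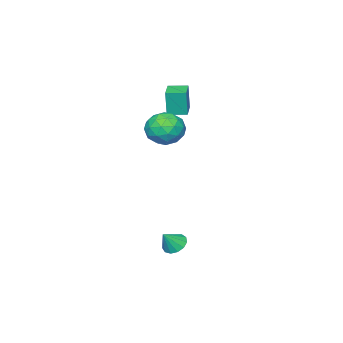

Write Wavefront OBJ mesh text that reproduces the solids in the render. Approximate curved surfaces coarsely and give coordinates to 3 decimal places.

v -3.187 -4.303 2.58
v -3.119 -4.35 4.208
v -3.862 -3.398 2.634
v -3.794 -3.445 4.262
v -2.106 -3.495 2.558
v -2.038 -3.542 4.186
v -2.781 -2.59 2.612
v -2.713 -2.637 4.24
v -2.61 -2.864 2.055
v -1.912 -2.068 1.493
v -1.128 -4.112 2.127
v -0.43 -3.316 1.565
v -0.793 -3.107 2.688
v -1.709 -2.336 2.644
v -1.331 -3.844 0.976
v -2.247 -3.073 0.932
v -1.121 -2.674 0.826
v -0.789 -2.218 1.884
v -2.251 -3.962 1.736
v -1.919 -3.506 2.794
v -2.391 -2.356 1.768
v -0.649 -3.824 1.852
v -0.862 -3.701 2.512
v -0.452 -3.233 2.182
v -2.272 -2.514 2.444
v -1.862 -2.046 2.114
v -1.204 -2.657 2.816
v -1.178 -4.134 1.506
v -0.768 -3.666 1.176
v -2.588 -2.947 1.438
v -2.178 -2.479 1.108
v -1.836 -3.523 0.804
v -1.516 -2.244 1.046
v -0.645 -2.978 1.088
v -1.175 -3.289 0.742
v -1.713 -2.835 0.716
v -1.321 -1.977 1.667
v -0.45 -2.711 1.71
v -0.663 -2.588 2.37
v -1.202 -2.134 2.344
v -0.856 -2.333 1.275
v -2.59 -3.469 1.91
v -1.719 -4.203 1.953
v -1.838 -4.046 1.276
v -2.377 -3.592 1.25
v -2.395 -3.202 2.532
v -1.524 -3.936 2.574
v -1.327 -3.345 2.904
v -1.865 -2.891 2.878
v -2.184 -3.847 2.345
v 2.219 0.973 -4.162
v 2.78 1.207 -4.584
v 2.981 0.847 -3.218
v 2.617 1.548 -4.406
v 2.327 1.705 -4.151
v 2.003 1.631 -3.9
v 1.748 1.348 -3.732
v 1.642 0.945 -3.7
v 1.719 0.552 -3.815
v 1.955 0.293 -4.041
v 2.275 0.249 -4.305
v 2.577 0.436 -4.523
v 2.766 0.793 -4.627
f 2 4 1
f 5 2 1
f 1 4 3
f 3 5 1
f 2 8 4
f 6 2 5
f 6 8 2
f 4 8 3
f 7 5 3
f 3 8 7
f 7 6 5
f 8 6 7
f 9 46 25
f 46 20 49
f 25 49 14
f 46 49 25
f 9 25 21
f 25 14 26
f 21 26 10
f 25 26 21
f 9 21 30
f 21 10 31
f 30 31 16
f 21 31 30
f 9 30 42
f 30 16 45
f 42 45 19
f 30 45 42
f 9 42 46
f 42 19 50
f 46 50 20
f 42 50 46
f 10 26 37
f 26 14 40
f 37 40 18
f 26 40 37
f 14 49 27
f 49 20 48
f 27 48 13
f 49 48 27
f 20 50 47
f 50 19 43
f 47 43 11
f 50 43 47
f 19 45 44
f 45 16 32
f 44 32 15
f 45 32 44
f 16 31 36
f 31 10 33
f 36 33 17
f 31 33 36
f 12 38 24
f 38 18 39
f 24 39 13
f 38 39 24
f 12 24 22
f 24 13 23
f 22 23 11
f 24 23 22
f 12 22 29
f 22 11 28
f 29 28 15
f 22 28 29
f 12 29 34
f 29 15 35
f 34 35 17
f 29 35 34
f 12 34 38
f 34 17 41
f 38 41 18
f 34 41 38
f 13 39 27
f 39 18 40
f 27 40 14
f 39 40 27
f 11 23 47
f 23 13 48
f 47 48 20
f 23 48 47
f 15 28 44
f 28 11 43
f 44 43 19
f 28 43 44
f 17 35 36
f 35 15 32
f 36 32 16
f 35 32 36
f 18 41 37
f 41 17 33
f 37 33 10
f 41 33 37
f 52 51 54
f 52 54 53
f 54 51 55
f 54 55 53
f 55 51 56
f 55 56 53
f 56 51 57
f 56 57 53
f 57 51 58
f 57 58 53
f 58 51 59
f 58 59 53
f 59 51 60
f 59 60 53
f 60 51 61
f 60 61 53
f 61 51 62
f 61 62 53
f 62 51 63
f 62 63 53
f 63 51 52
f 63 52 53



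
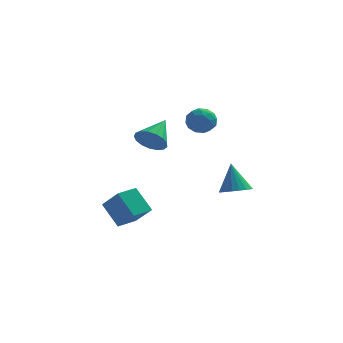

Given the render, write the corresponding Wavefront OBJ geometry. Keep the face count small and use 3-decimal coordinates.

v 1.149 -3.07 3.277
v 1.708 -2.284 3.198
v 2.052 -3.596 4.442
v 2.611 -2.81 4.363
v 1.708 -2.729 4.699
v 1.15 -2.404 3.979
v 2.61 -3.476 3.661
v 2.052 -3.151 2.941
v 2.611 -2.536 3.435
v 2.054 -2.074 4.077
v 1.706 -3.806 3.563
v 1.149 -3.344 4.205
v 1.349 -2.631 3.135
v 2.411 -3.249 4.505
v 1.88 -3.201 4.702
v 2.209 -2.74 4.656
v 1.021 -2.701 3.594
v 1.349 -2.239 3.548
v 1.35 -2.501 4.43
v 2.411 -3.641 4.092
v 2.739 -3.179 4.046
v 1.551 -3.14 2.984
v 1.88 -2.679 2.938
v 2.41 -3.379 3.21
v 2.209 -2.317 3.228
v 2.74 -2.626 3.913
v 2.739 -3.017 3.5
v 2.411 -2.826 3.077
v 1.881 -2.045 3.605
v 2.412 -2.355 4.29
v 1.881 -2.307 4.487
v 1.553 -2.116 4.064
v 2.412 -2.193 3.745
v 1.348 -3.525 3.35
v 1.879 -3.835 4.035
v 2.207 -3.764 3.576
v 1.879 -3.573 3.153
v 1.02 -3.254 3.727
v 1.551 -3.563 4.412
v 1.349 -3.054 4.563
v 1.021 -2.863 4.14
v 1.348 -3.687 3.895
v -1.931 -3.347 -3.644
v -2.959 -2.576 -2.218
v -3.009 -2.375 -4.946
v -4.036 -1.603 -3.52
v -1.024 -2.257 -3.58
v -2.051 -1.485 -2.154
v -2.101 -1.284 -4.882
v -3.129 -0.513 -3.456
v -1.023 -2.774 2.104
v -0.634 -3.427 2.828
v -0.357 -1.146 3.216
v -0.253 -3.363 2.507
v -0.048 -3.165 2.093
v -0.067 -2.876 1.682
v -0.304 -2.564 1.368
v -0.707 -2.301 1.222
v -1.181 -2.145 1.278
v -1.619 -2.134 1.524
v -1.921 -2.269 1.903
v -2.017 -2.52 2.327
v -1.885 -2.829 2.701
v -1.555 -3.125 2.938
v -1.104 -3.341 2.984
v 3.798 -1.725 -2.041
v 4.771 -1.601 -1.905
v 3.442 -0.995 -0.159
v 4.646 -1.216 -2.078
v 4.354 -0.931 -2.244
v 3.951 -0.803 -2.369
v 3.518 -0.858 -2.43
v 3.141 -1.084 -2.413
v 2.893 -1.438 -2.323
v 2.825 -1.848 -2.178
v 2.95 -2.233 -2.005
v 3.242 -2.518 -1.839
v 3.645 -2.646 -1.713
v 4.078 -2.591 -1.653
v 4.455 -2.365 -1.669
v 4.703 -2.011 -1.759
f 1 38 17
f 38 12 41
f 17 41 6
f 38 41 17
f 1 17 13
f 17 6 18
f 13 18 2
f 17 18 13
f 1 13 22
f 13 2 23
f 22 23 8
f 13 23 22
f 1 22 34
f 22 8 37
f 34 37 11
f 22 37 34
f 1 34 38
f 34 11 42
f 38 42 12
f 34 42 38
f 2 18 29
f 18 6 32
f 29 32 10
f 18 32 29
f 6 41 19
f 41 12 40
f 19 40 5
f 41 40 19
f 12 42 39
f 42 11 35
f 39 35 3
f 42 35 39
f 11 37 36
f 37 8 24
f 36 24 7
f 37 24 36
f 8 23 28
f 23 2 25
f 28 25 9
f 23 25 28
f 4 30 16
f 30 10 31
f 16 31 5
f 30 31 16
f 4 16 14
f 16 5 15
f 14 15 3
f 16 15 14
f 4 14 21
f 14 3 20
f 21 20 7
f 14 20 21
f 4 21 26
f 21 7 27
f 26 27 9
f 21 27 26
f 4 26 30
f 26 9 33
f 30 33 10
f 26 33 30
f 5 31 19
f 31 10 32
f 19 32 6
f 31 32 19
f 3 15 39
f 15 5 40
f 39 40 12
f 15 40 39
f 7 20 36
f 20 3 35
f 36 35 11
f 20 35 36
f 9 27 28
f 27 7 24
f 28 24 8
f 27 24 28
f 10 33 29
f 33 9 25
f 29 25 2
f 33 25 29
f 44 46 43
f 47 44 43
f 43 46 45
f 45 47 43
f 44 50 46
f 48 44 47
f 48 50 44
f 46 50 45
f 49 47 45
f 45 50 49
f 49 48 47
f 50 48 49
f 52 51 54
f 52 54 53
f 54 51 55
f 54 55 53
f 55 51 56
f 55 56 53
f 56 51 57
f 56 57 53
f 57 51 58
f 57 58 53
f 58 51 59
f 58 59 53
f 59 51 60
f 59 60 53
f 60 51 61
f 60 61 53
f 61 51 62
f 61 62 53
f 62 51 63
f 62 63 53
f 63 51 64
f 63 64 53
f 64 51 65
f 64 65 53
f 65 51 52
f 65 52 53
f 67 66 69
f 67 69 68
f 69 66 70
f 69 70 68
f 70 66 71
f 70 71 68
f 71 66 72
f 71 72 68
f 72 66 73
f 72 73 68
f 73 66 74
f 73 74 68
f 74 66 75
f 74 75 68
f 75 66 76
f 75 76 68
f 76 66 77
f 76 77 68
f 77 66 78
f 77 78 68
f 78 66 79
f 78 79 68
f 79 66 80
f 79 80 68
f 80 66 81
f 80 81 68
f 81 66 67
f 81 67 68

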